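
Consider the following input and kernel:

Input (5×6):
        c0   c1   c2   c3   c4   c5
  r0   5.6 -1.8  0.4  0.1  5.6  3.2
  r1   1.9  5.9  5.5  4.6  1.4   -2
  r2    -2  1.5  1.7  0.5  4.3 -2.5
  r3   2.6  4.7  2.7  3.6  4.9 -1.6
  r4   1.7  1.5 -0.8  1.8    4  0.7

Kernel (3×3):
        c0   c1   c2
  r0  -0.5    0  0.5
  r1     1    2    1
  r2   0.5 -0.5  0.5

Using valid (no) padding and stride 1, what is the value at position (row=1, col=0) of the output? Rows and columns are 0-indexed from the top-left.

The receptive field on the input at this output position is [1.9 5.9 5.5 / -2 1.5 1.7 / 2.6 4.7 2.7]. Elementwise product with the kernel and sum: 1.9·-0.5 + 5.5·0.5 + -2·1 + 1.5·2 + 1.7·1 + 2.6·0.5 + 4.7·-0.5 + 2.7·0.5.

4.8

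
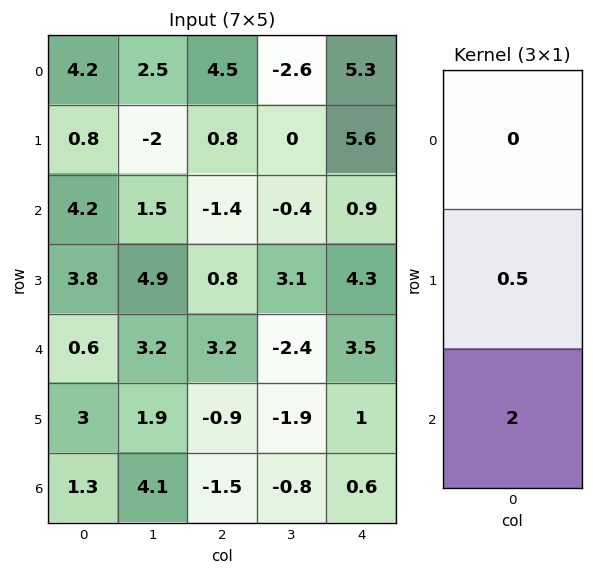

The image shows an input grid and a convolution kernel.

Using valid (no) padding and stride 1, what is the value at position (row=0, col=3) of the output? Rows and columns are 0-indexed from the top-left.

-0.8

The receptive field on the input at this output position is [-2.6 / 0 / -0.4]. Elementwise product with the kernel and sum: 0·0.5 + -0.4·2.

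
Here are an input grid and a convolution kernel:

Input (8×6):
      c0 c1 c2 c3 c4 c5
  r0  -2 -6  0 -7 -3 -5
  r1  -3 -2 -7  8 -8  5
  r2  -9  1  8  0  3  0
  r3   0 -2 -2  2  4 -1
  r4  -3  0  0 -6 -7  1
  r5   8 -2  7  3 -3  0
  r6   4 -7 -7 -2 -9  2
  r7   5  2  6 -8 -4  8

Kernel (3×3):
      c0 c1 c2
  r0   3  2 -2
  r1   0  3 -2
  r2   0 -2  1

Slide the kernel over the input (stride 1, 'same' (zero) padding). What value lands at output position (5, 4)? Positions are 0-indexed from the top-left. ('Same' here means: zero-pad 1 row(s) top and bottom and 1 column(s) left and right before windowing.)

-23

The receptive field on the zero-padded input at this output position is [-6 -7 1 / 3 -3 0 / -2 -9 2]. Elementwise product with the kernel and sum: -6·3 + -7·2 + 1·-2 + -3·3 + 0·-2 + -9·-2 + 2·1.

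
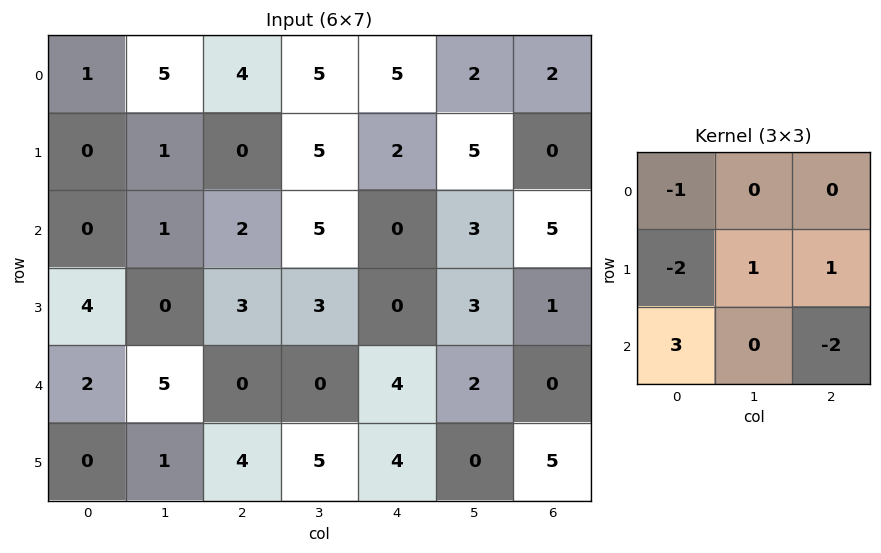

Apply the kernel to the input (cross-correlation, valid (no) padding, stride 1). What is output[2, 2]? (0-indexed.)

The receptive field on the input at this output position is [2 5 0 / 3 3 0 / 0 0 4]. Elementwise product with the kernel and sum: 2·-1 + 3·-2 + 3·1 + 0·1 + 0·3 + 4·-2.

-13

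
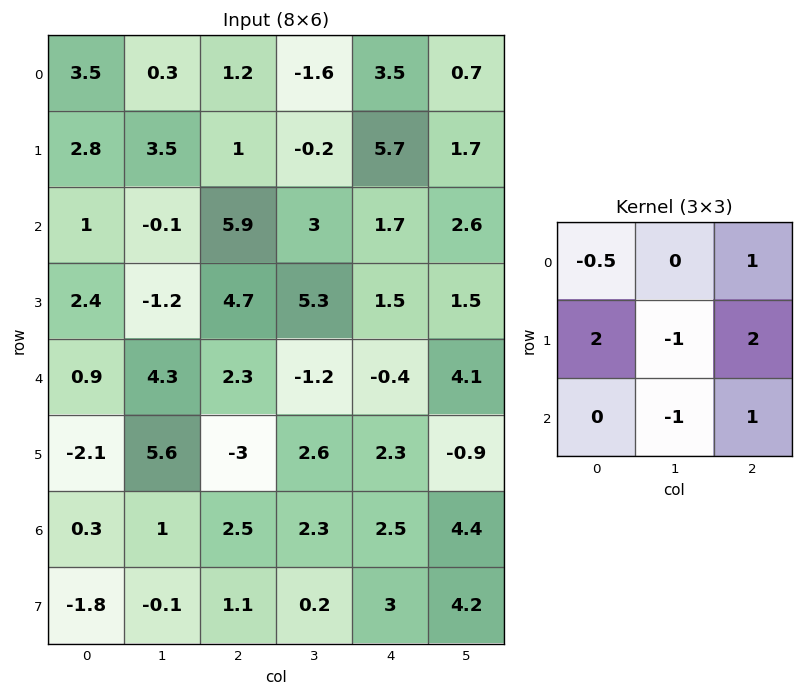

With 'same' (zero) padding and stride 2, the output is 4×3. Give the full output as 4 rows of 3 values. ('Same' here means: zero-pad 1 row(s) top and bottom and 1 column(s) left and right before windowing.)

-2.2 -5 -9.3
-1.3 -1.45 11.3
14.2 15.4 1.85
9 3 9.9

Output[0,0]: The receptive field on the zero-padded input at this output position is [0 0 0 / 0 3.5 0.3 / 0 2.8 3.5]. Elementwise product with the kernel and sum: 0·-0.5 + 0·1 + 0·2 + 3.5·-1 + 0.3·2 + 2.8·-1 + 3.5·1.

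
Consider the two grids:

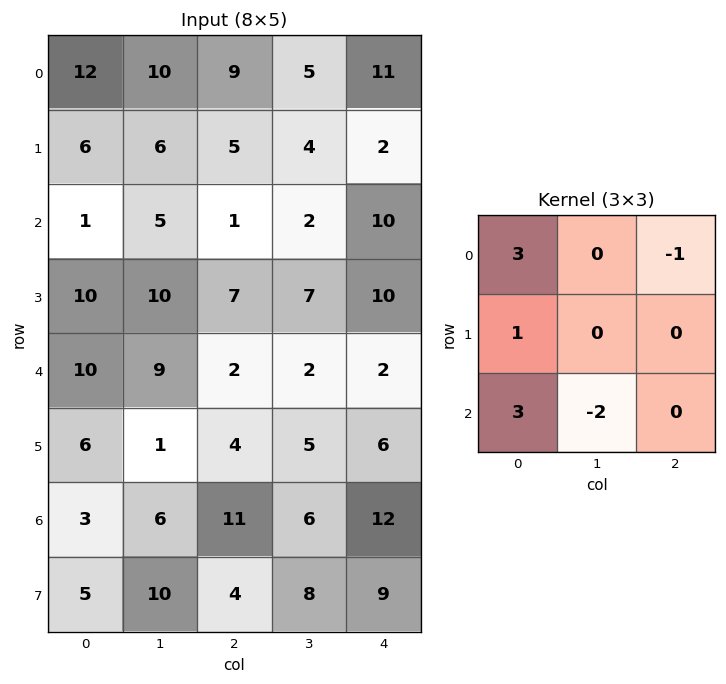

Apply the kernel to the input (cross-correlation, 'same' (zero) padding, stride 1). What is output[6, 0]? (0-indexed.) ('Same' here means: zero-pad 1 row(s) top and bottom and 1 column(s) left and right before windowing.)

-11

The receptive field on the zero-padded input at this output position is [0 6 1 / 0 3 6 / 0 5 10]. Elementwise product with the kernel and sum: 0·3 + 1·-1 + 0·1 + 0·3 + 5·-2.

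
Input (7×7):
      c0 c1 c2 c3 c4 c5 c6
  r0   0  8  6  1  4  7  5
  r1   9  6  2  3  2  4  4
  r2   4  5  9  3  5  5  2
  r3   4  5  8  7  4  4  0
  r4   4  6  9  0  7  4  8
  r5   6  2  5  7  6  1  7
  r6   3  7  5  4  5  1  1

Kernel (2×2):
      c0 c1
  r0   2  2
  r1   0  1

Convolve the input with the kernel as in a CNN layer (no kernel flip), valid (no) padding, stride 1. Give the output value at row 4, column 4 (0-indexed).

23

The receptive field on the input at this output position is [7 4 / 6 1]. Elementwise product with the kernel and sum: 7·2 + 4·2 + 1·1.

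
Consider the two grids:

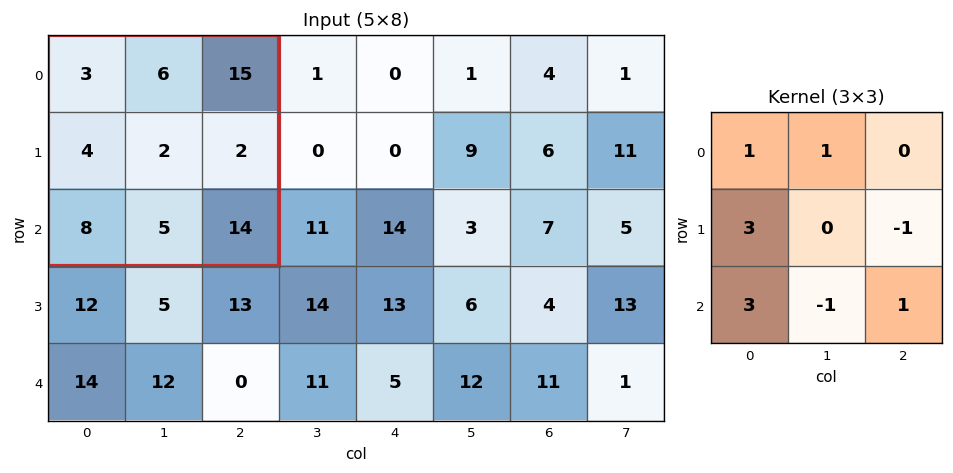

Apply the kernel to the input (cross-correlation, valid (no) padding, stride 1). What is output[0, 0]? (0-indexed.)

The receptive field on the input at this output position is [3 6 15 / 4 2 2 / 8 5 14]. Elementwise product with the kernel and sum: 3·1 + 6·1 + 4·3 + 2·-1 + 8·3 + 5·-1 + 14·1.

52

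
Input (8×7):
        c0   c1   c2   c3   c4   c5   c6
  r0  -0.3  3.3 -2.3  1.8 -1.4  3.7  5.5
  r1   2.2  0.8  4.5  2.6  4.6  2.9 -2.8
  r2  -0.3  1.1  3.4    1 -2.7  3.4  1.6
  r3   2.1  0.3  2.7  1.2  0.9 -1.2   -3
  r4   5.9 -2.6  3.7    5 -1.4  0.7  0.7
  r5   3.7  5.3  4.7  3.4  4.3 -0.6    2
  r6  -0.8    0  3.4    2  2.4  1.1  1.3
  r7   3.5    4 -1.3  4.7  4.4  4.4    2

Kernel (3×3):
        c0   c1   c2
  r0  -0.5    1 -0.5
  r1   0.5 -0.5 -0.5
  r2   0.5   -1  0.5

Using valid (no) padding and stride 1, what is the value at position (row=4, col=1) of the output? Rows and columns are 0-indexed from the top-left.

The receptive field on the input at this output position is [-2.6 3.7 5 / 5.3 4.7 3.4 / 0 3.4 2]. Elementwise product with the kernel and sum: -2.6·-0.5 + 3.7·1 + 5·-0.5 + 5.3·0.5 + 4.7·-0.5 + 3.4·-0.5 + 0·0.5 + 3.4·-1 + 2·0.5.

-1.3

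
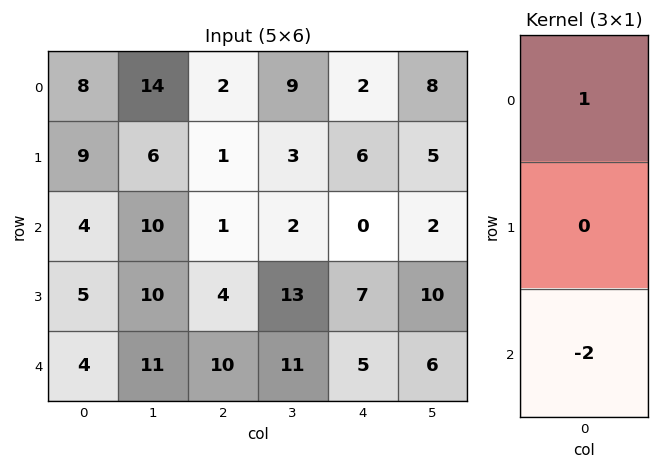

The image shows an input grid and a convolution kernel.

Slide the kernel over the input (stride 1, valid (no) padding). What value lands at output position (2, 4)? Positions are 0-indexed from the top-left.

The receptive field on the input at this output position is [0 / 7 / 5]. Elementwise product with the kernel and sum: 0·1 + 5·-2.

-10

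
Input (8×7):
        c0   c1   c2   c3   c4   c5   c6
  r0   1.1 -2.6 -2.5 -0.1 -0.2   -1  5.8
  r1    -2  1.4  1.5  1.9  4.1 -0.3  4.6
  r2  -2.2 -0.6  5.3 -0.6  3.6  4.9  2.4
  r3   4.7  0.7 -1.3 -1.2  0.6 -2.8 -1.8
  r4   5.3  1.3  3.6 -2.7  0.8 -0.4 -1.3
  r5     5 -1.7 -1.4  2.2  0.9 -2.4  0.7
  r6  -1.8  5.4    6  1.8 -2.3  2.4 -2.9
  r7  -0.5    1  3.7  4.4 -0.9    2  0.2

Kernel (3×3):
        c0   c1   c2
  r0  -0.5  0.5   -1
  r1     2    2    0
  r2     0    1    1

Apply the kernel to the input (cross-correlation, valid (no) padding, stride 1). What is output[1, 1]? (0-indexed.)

The receptive field on the input at this output position is [1.4 1.5 1.9 / -0.6 5.3 -0.6 / 0.7 -1.3 -1.2]. Elementwise product with the kernel and sum: 1.4·-0.5 + 1.5·0.5 + 1.9·-1 + -0.6·2 + 5.3·2 + -1.3·1 + -1.2·1.

5.05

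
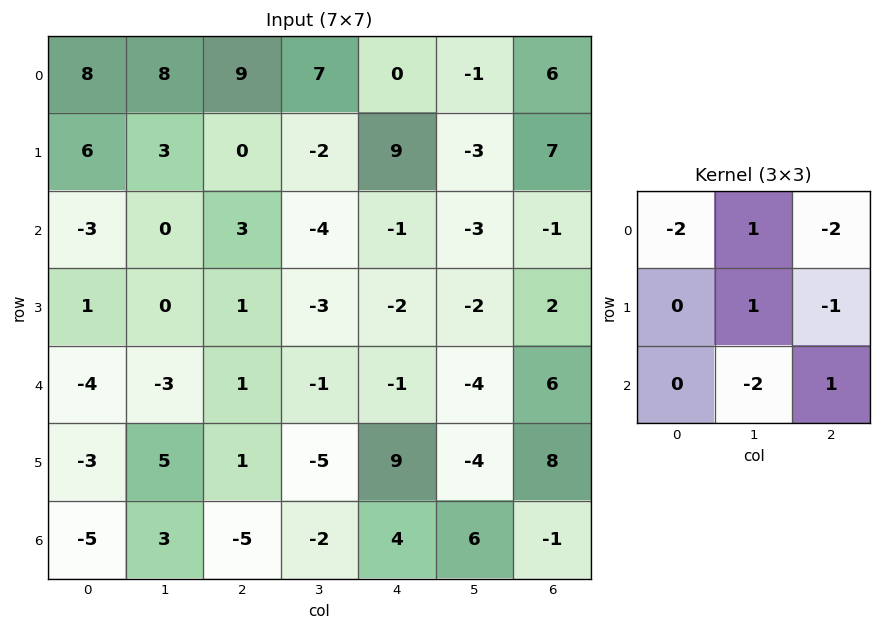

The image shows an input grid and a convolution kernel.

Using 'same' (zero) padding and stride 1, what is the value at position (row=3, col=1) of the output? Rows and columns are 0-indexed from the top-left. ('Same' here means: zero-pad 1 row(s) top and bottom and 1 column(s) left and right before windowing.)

6

The receptive field on the zero-padded input at this output position is [-3 0 3 / 1 0 1 / -4 -3 1]. Elementwise product with the kernel and sum: -3·-2 + 0·1 + 3·-2 + 0·1 + 1·-1 + -3·-2 + 1·1.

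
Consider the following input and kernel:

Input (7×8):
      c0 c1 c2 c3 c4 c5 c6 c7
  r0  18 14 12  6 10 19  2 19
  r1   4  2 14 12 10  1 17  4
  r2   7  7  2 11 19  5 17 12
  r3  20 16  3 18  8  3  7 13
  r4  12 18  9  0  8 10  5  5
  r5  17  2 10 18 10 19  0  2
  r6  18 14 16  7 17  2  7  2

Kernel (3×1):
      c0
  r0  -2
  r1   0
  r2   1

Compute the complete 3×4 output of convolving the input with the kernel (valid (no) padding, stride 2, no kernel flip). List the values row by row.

-29 -22 -1 13
-2 5 -30 -29
-6 -2 1 -3

Output[0,0]: The receptive field on the input at this output position is [18 / 4 / 7]. Elementwise product with the kernel and sum: 18·-2 + 7·1.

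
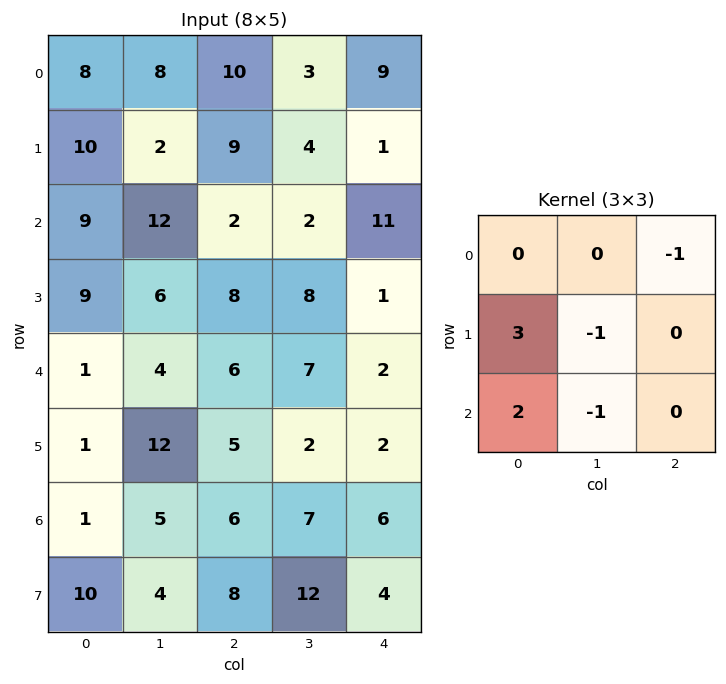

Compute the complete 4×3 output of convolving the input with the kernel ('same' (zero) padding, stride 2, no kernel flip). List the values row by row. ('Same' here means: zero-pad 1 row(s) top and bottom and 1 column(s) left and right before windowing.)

Output[0,0]: The receptive field on the zero-padded input at this output position is [0 0 0 / 0 8 8 / 0 10 2]. Elementwise product with the kernel and sum: 0·-1 + 0·3 + 8·-1 + 0·2 + 10·-1.
Output[0,1]: The receptive field on the zero-padded input at this output position is [0 0 0 / 8 10 3 / 2 9 4]. Elementwise product with the kernel and sum: 0·-1 + 8·3 + 10·-1 + 2·2 + 9·-1.

-18 9 7
-20 34 10
-8 17 21
-23 7 35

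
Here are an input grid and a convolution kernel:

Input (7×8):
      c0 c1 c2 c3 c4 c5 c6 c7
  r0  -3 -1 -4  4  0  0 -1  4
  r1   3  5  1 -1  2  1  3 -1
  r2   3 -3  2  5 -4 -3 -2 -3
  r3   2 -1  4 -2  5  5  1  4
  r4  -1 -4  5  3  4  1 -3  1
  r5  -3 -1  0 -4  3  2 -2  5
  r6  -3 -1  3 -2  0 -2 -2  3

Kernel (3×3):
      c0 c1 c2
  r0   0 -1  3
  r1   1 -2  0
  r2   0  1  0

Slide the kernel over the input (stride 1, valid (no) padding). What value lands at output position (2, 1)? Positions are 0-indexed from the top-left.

The receptive field on the input at this output position is [-3 2 5 / -1 4 -2 / -4 5 3]. Elementwise product with the kernel and sum: 2·-1 + 5·3 + -1·1 + 4·-2 + 5·1.

9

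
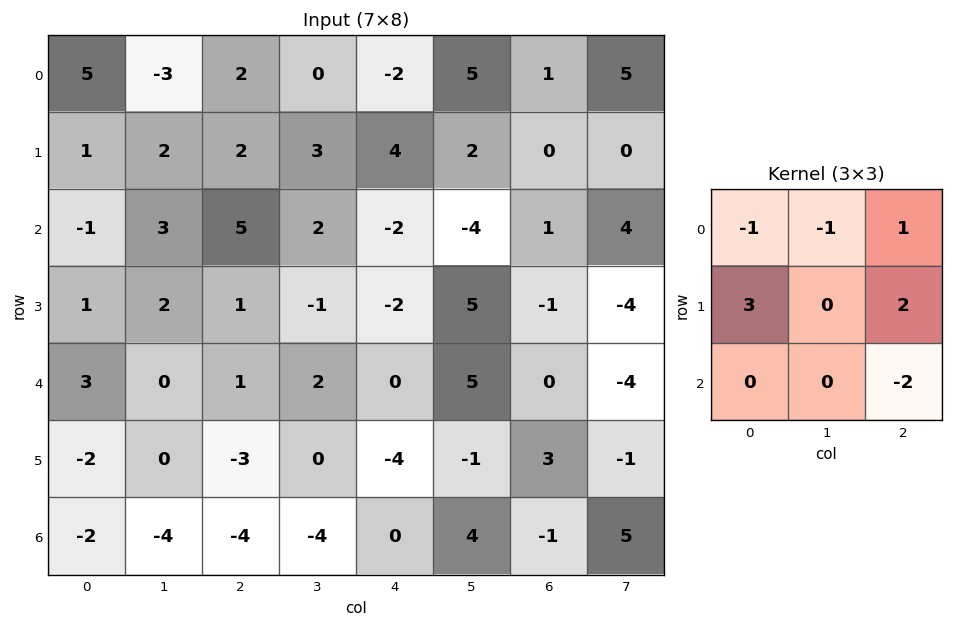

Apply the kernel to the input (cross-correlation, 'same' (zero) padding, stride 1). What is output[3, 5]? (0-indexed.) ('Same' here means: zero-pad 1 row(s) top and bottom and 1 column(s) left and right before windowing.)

The receptive field on the zero-padded input at this output position is [-2 -4 1 / -2 5 -1 / 0 5 0]. Elementwise product with the kernel and sum: -2·-1 + -4·-1 + 1·1 + -2·3 + -1·2 + 0·-2.

-1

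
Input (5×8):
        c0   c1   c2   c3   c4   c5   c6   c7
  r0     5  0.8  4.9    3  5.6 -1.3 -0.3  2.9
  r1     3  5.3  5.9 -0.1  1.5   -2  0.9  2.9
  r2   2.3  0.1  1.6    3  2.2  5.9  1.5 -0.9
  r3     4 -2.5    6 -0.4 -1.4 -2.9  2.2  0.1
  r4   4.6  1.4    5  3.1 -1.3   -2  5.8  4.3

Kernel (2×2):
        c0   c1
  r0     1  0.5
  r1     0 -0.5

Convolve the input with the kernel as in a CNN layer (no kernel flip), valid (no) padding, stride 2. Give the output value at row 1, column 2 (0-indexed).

6.6

The receptive field on the input at this output position is [2.2 5.9 / -1.4 -2.9]. Elementwise product with the kernel and sum: 2.2·1 + 5.9·0.5 + -2.9·-0.5.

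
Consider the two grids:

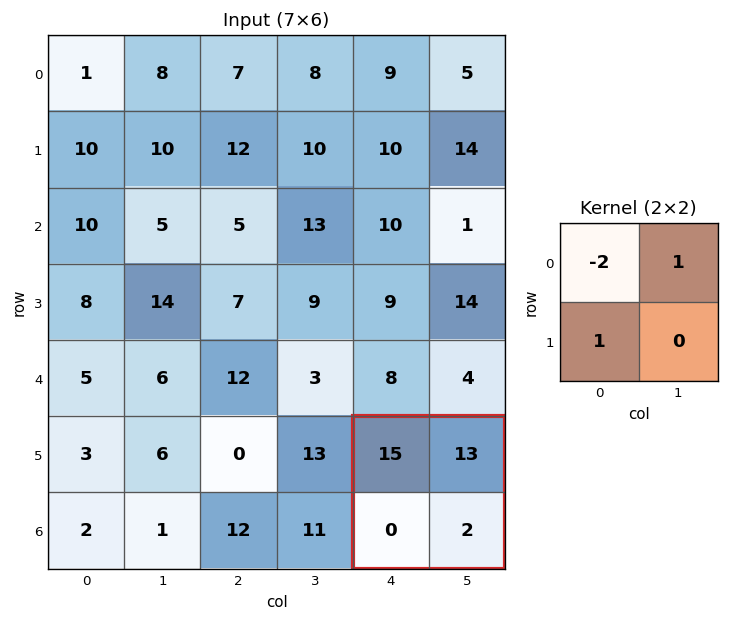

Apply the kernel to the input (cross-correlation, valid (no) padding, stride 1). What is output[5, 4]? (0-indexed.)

The receptive field on the input at this output position is [15 13 / 0 2]. Elementwise product with the kernel and sum: 15·-2 + 13·1 + 0·1.

-17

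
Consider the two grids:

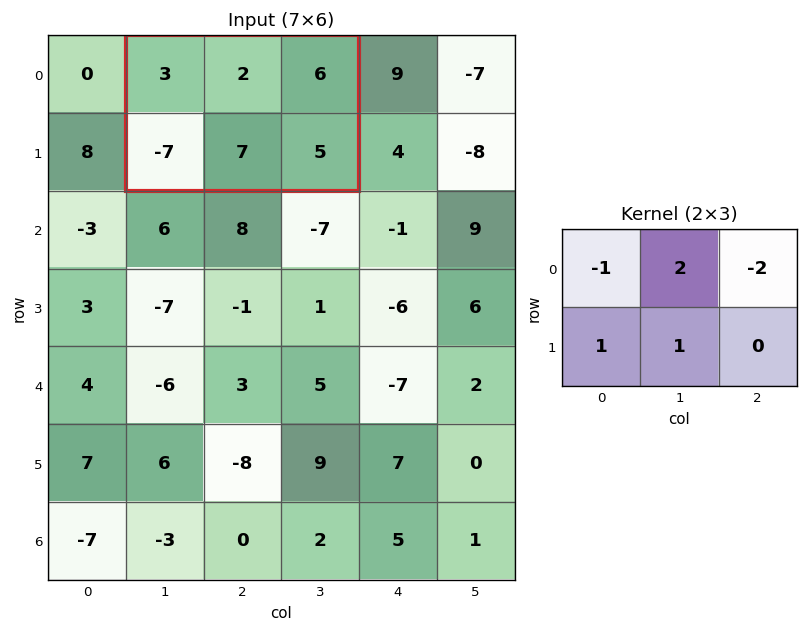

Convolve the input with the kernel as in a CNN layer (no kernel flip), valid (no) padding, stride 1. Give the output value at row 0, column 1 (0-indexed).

The receptive field on the input at this output position is [3 2 6 / -7 7 5]. Elementwise product with the kernel and sum: 3·-1 + 2·2 + 6·-2 + -7·1 + 7·1.

-11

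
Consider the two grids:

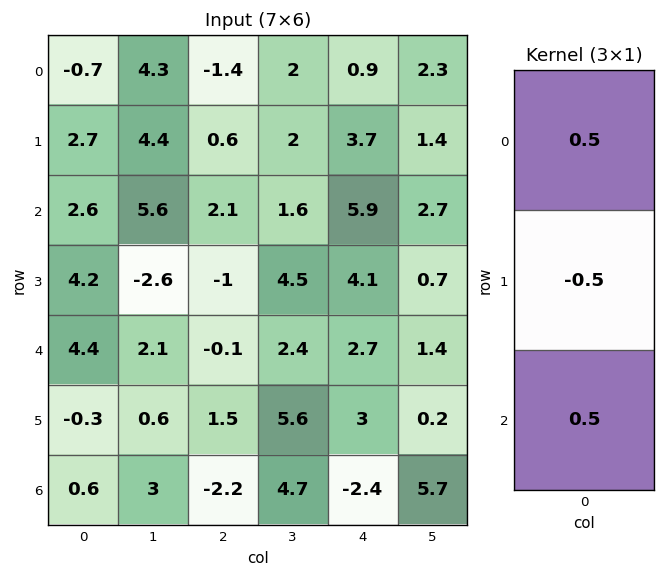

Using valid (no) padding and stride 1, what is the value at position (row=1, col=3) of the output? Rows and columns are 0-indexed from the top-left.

2.45

The receptive field on the input at this output position is [2 / 1.6 / 4.5]. Elementwise product with the kernel and sum: 2·0.5 + 1.6·-0.5 + 4.5·0.5.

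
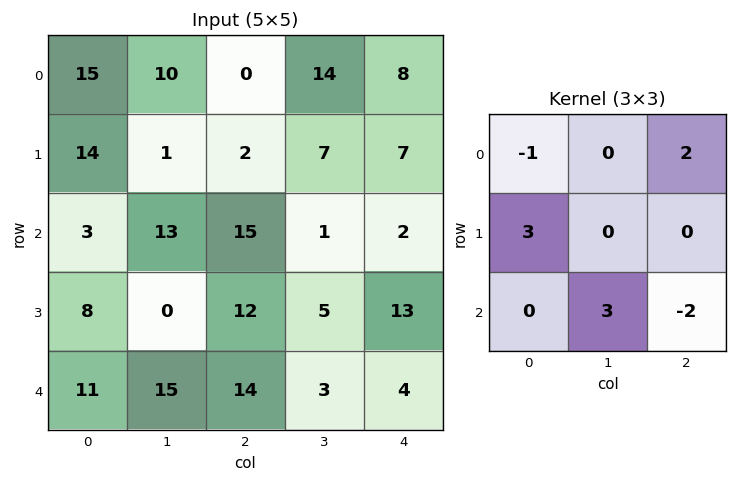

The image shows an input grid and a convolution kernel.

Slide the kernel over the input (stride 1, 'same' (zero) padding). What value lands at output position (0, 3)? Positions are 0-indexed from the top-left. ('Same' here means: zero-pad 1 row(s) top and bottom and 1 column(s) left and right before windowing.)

7

The receptive field on the zero-padded input at this output position is [0 0 0 / 0 14 8 / 2 7 7]. Elementwise product with the kernel and sum: 0·-1 + 0·2 + 0·3 + 7·3 + 7·-2.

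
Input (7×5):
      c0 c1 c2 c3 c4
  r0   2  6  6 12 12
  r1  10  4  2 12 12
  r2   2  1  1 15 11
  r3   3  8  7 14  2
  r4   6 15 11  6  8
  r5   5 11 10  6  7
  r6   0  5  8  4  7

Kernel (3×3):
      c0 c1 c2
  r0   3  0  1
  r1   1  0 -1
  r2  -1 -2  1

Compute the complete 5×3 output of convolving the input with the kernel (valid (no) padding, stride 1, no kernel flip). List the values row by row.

Output[0,0]: The receptive field on the input at this output position is [2 6 6 / 10 4 2 / 2 1 1]. Elementwise product with the kernel and sum: 2·3 + 6·1 + 10·1 + 2·-1 + 2·-1 + 1·-2 + 1·1.
Output[0,1]: The receptive field on the input at this output position is [6 6 12 / 4 2 12 / 1 1 15]. Elementwise product with the kernel and sum: 6·3 + 12·1 + 4·1 + 12·-1 + 1·-1 + 1·-2 + 15·1.

17 34 0
21 2 -25
-22 -19 4
-6 22 11
22 39 35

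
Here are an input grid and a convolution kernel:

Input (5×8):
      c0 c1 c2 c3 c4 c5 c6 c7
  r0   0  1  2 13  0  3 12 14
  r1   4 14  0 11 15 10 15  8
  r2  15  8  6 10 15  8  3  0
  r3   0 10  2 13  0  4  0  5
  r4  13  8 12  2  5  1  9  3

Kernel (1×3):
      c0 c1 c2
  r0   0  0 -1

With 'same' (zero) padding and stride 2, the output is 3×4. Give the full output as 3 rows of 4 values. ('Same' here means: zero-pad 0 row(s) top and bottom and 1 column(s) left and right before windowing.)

-1 -13 -3 -14
-8 -10 -8 0
-8 -2 -1 -3

Output[0,0]: The receptive field on the zero-padded input at this output position is [0 0 1]. Elementwise product with the kernel and sum: 1·-1.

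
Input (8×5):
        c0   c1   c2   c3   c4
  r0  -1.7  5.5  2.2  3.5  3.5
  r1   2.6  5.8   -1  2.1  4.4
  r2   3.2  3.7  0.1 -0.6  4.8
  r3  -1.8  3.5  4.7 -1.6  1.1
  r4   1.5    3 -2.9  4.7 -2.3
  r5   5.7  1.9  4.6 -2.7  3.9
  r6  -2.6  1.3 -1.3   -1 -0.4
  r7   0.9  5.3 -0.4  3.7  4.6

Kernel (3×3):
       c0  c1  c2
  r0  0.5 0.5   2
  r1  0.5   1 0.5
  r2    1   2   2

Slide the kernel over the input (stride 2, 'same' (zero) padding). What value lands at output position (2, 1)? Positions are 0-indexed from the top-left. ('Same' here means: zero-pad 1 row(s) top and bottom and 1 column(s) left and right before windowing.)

The receptive field on the zero-padded input at this output position is [3.5 4.7 -1.6 / 3 -2.9 4.7 / 1.9 4.6 -2.7]. Elementwise product with the kernel and sum: 3.5·0.5 + 4.7·0.5 + -1.6·2 + 3·0.5 + -2.9·1 + 4.7·0.5 + 1.9·1 + 4.6·2 + -2.7·2.

7.55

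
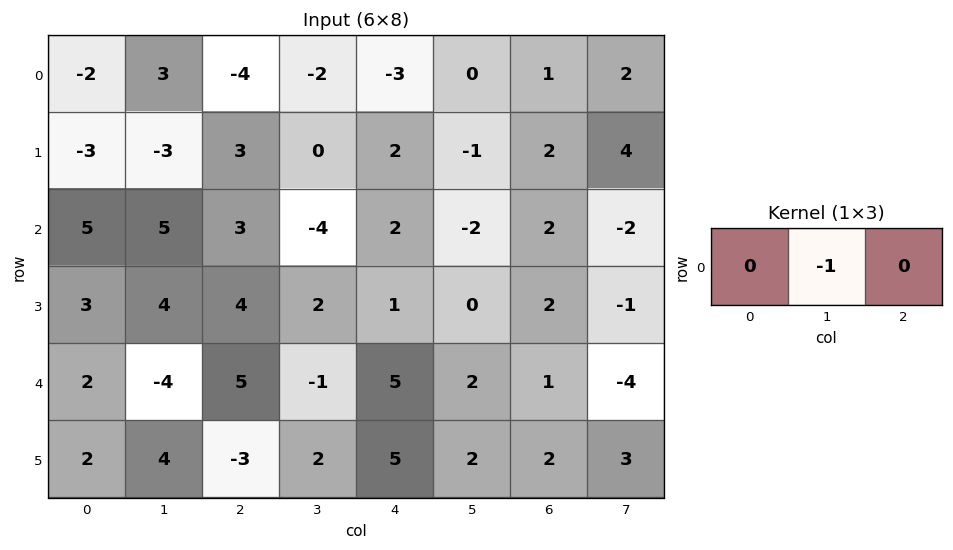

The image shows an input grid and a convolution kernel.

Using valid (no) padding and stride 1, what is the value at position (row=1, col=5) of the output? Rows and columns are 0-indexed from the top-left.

The receptive field on the input at this output position is [-1 2 4]. Elementwise product with the kernel and sum: 2·-1.

-2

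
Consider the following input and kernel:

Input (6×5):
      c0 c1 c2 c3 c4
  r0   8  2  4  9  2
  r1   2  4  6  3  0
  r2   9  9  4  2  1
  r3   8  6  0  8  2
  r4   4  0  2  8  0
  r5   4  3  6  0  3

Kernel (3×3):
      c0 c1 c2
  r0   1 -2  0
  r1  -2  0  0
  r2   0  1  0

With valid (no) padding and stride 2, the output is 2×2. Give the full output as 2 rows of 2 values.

9 -24
-25 8

Output[0,0]: The receptive field on the input at this output position is [8 2 4 / 2 4 6 / 9 9 4]. Elementwise product with the kernel and sum: 8·1 + 2·-2 + 2·-2 + 9·1.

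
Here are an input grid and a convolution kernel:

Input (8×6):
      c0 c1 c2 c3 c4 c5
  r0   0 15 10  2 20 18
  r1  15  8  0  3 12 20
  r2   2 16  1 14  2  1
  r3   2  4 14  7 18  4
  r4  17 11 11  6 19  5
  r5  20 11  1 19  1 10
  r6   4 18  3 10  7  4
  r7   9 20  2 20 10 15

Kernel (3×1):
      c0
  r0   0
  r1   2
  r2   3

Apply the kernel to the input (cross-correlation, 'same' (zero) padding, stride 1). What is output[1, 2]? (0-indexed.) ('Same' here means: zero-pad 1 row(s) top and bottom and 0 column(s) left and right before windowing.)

3

The receptive field on the zero-padded input at this output position is [10 / 0 / 1]. Elementwise product with the kernel and sum: 0·2 + 1·3.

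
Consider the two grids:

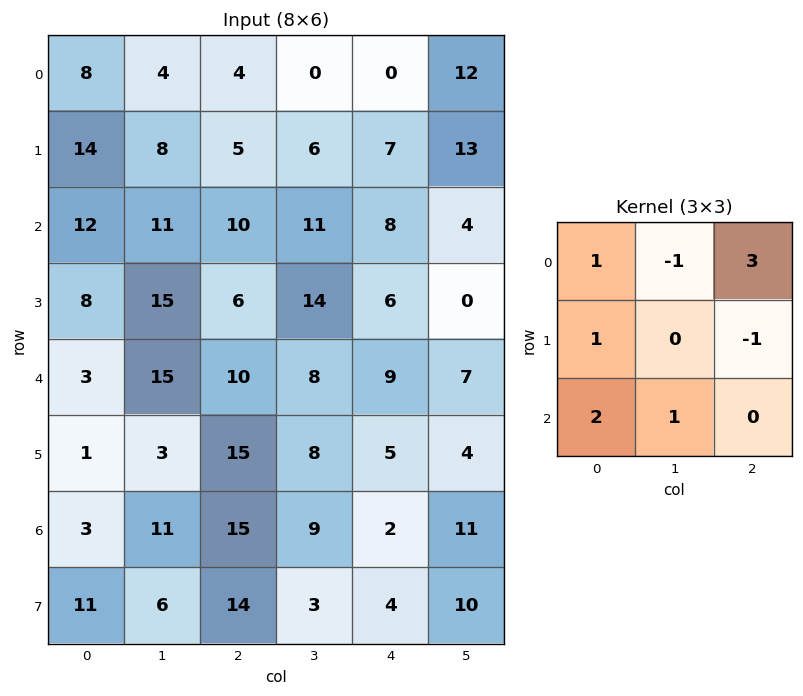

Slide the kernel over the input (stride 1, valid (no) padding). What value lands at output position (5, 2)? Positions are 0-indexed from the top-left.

66

The receptive field on the input at this output position is [15 8 5 / 15 9 2 / 14 3 4]. Elementwise product with the kernel and sum: 15·1 + 8·-1 + 5·3 + 15·1 + 2·-1 + 14·2 + 3·1.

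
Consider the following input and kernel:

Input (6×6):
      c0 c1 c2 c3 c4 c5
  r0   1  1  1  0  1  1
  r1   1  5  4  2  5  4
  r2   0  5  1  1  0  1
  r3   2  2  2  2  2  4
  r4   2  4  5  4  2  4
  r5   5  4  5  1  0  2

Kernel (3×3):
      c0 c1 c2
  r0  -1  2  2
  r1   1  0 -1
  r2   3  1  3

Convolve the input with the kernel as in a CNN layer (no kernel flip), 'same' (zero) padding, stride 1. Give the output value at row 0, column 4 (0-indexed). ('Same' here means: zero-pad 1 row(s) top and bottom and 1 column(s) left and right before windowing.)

22

The receptive field on the zero-padded input at this output position is [0 0 0 / 0 1 1 / 2 5 4]. Elementwise product with the kernel and sum: 0·-1 + 0·2 + 0·2 + 0·1 + 1·-1 + 2·3 + 5·1 + 4·3.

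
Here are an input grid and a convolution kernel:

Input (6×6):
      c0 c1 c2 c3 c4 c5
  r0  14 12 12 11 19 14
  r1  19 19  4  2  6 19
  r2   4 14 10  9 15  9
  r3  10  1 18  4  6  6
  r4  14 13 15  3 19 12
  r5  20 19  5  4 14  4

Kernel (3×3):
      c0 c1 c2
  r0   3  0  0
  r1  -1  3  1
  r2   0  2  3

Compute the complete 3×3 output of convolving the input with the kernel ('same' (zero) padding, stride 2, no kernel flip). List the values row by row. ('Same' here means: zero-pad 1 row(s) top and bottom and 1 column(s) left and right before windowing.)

149 49 129
49 130 81
152 60 118

Output[0,0]: The receptive field on the zero-padded input at this output position is [0 0 0 / 0 14 12 / 0 19 19]. Elementwise product with the kernel and sum: 0·3 + 0·-1 + 14·3 + 12·1 + 19·2 + 19·3.
Output[0,1]: The receptive field on the zero-padded input at this output position is [0 0 0 / 12 12 11 / 19 4 2]. Elementwise product with the kernel and sum: 0·3 + 12·-1 + 12·3 + 11·1 + 4·2 + 2·3.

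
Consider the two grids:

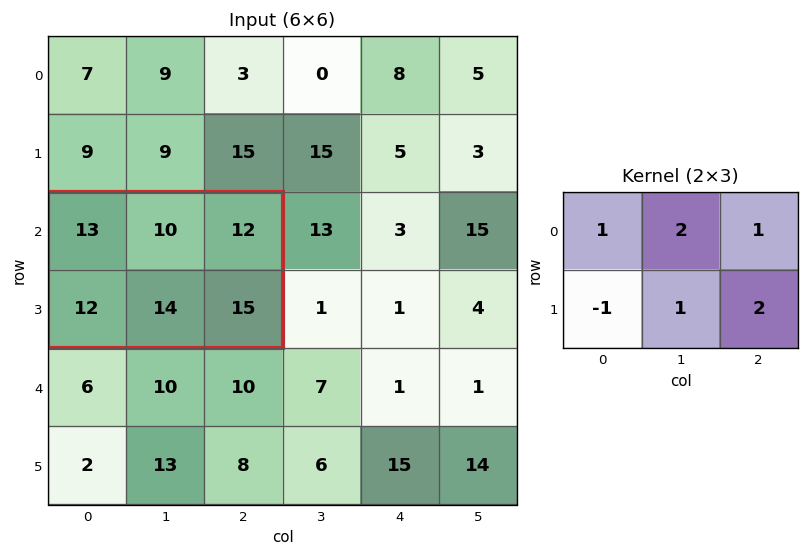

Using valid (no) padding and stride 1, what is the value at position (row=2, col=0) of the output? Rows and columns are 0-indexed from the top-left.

The receptive field on the input at this output position is [13 10 12 / 12 14 15]. Elementwise product with the kernel and sum: 13·1 + 10·2 + 12·1 + 12·-1 + 14·1 + 15·2.

77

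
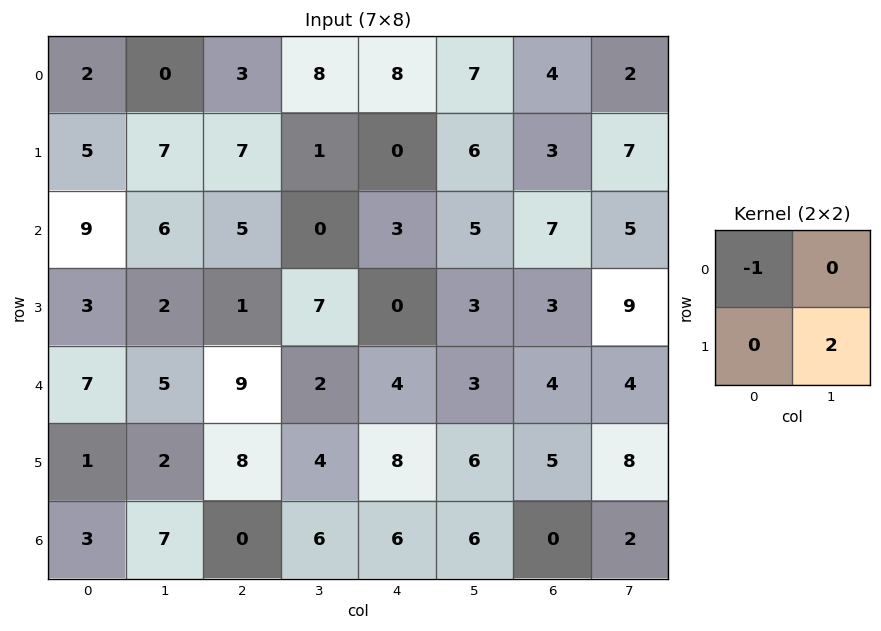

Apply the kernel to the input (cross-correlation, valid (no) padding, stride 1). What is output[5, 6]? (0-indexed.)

The receptive field on the input at this output position is [5 8 / 0 2]. Elementwise product with the kernel and sum: 5·-1 + 2·2.

-1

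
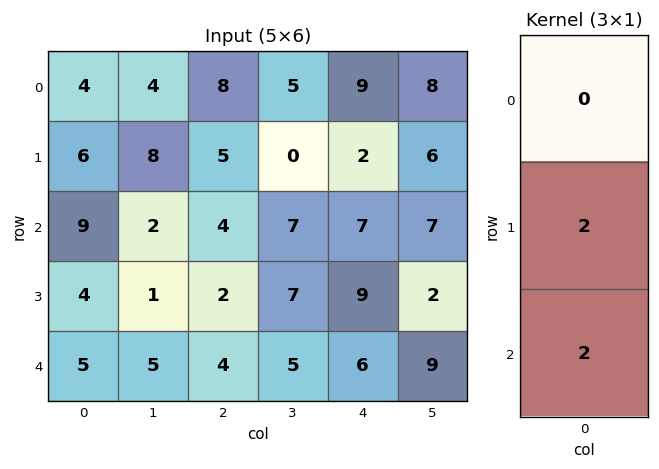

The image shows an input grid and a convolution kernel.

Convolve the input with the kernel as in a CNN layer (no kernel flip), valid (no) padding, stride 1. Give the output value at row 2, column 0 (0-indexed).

The receptive field on the input at this output position is [9 / 4 / 5]. Elementwise product with the kernel and sum: 4·2 + 5·2.

18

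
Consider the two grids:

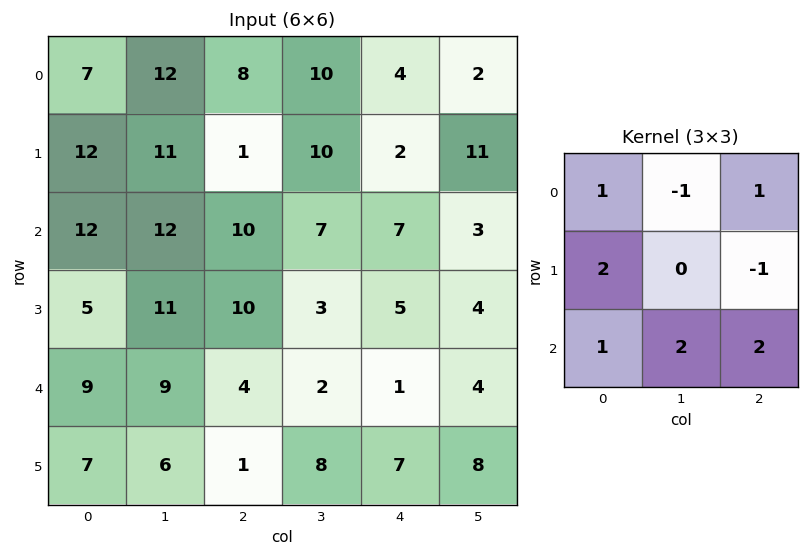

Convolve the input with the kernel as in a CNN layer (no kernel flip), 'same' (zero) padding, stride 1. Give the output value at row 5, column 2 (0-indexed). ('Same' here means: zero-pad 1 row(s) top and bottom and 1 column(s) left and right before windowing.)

11

The receptive field on the zero-padded input at this output position is [9 4 2 / 6 1 8 / 0 0 0]. Elementwise product with the kernel and sum: 9·1 + 4·-1 + 2·1 + 6·2 + 8·-1 + 0·1 + 0·2 + 0·2.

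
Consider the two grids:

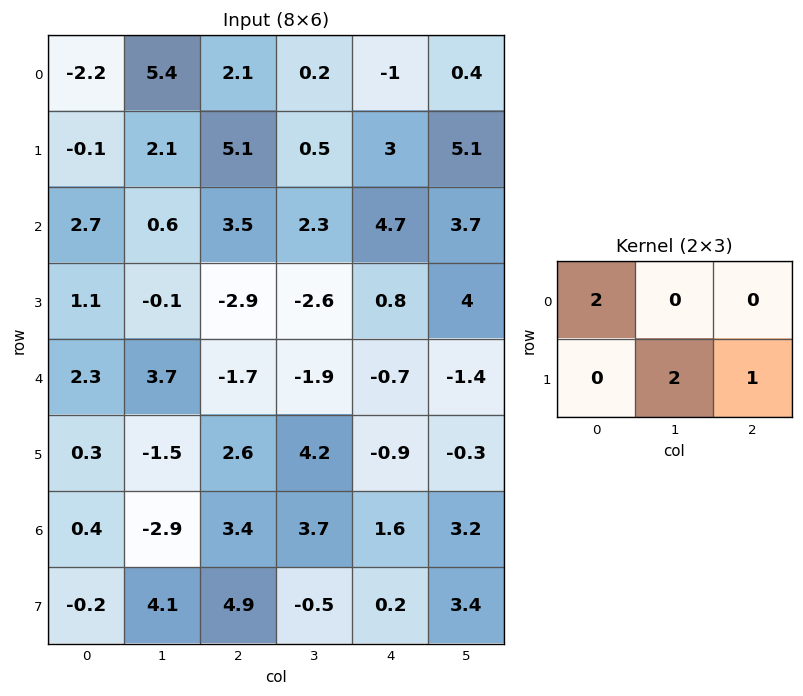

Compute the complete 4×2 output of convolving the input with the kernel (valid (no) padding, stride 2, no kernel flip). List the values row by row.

Output[0,0]: The receptive field on the input at this output position is [-2.2 5.4 2.1 / -0.1 2.1 5.1]. Elementwise product with the kernel and sum: -2.2·2 + 2.1·2 + 5.1·1.
Output[0,1]: The receptive field on the input at this output position is [2.1 0.2 -1 / 5.1 0.5 3]. Elementwise product with the kernel and sum: 2.1·2 + 0.5·2 + 3·1.

4.9 8.2
2.3 2.6
4.2 4.1
13.9 6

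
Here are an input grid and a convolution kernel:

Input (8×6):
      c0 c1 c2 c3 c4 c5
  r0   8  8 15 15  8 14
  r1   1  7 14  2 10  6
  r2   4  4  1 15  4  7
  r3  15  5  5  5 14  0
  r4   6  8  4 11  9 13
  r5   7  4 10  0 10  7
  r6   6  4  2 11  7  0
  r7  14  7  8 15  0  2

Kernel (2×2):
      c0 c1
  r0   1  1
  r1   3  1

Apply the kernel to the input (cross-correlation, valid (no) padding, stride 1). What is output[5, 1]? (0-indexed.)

The receptive field on the input at this output position is [4 10 / 4 2]. Elementwise product with the kernel and sum: 4·1 + 10·1 + 4·3 + 2·1.

28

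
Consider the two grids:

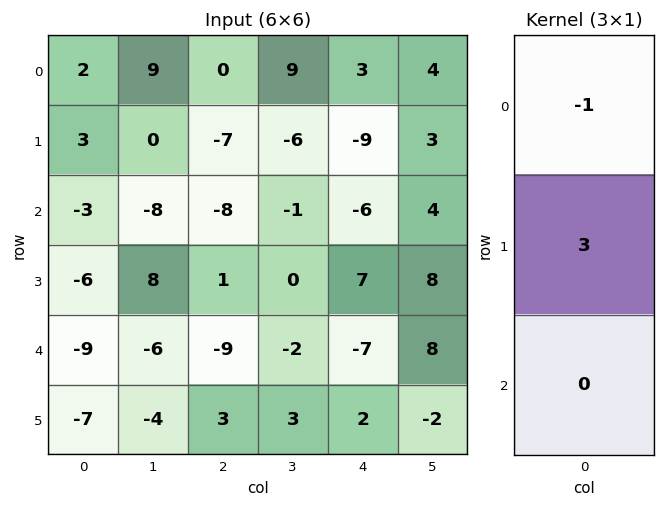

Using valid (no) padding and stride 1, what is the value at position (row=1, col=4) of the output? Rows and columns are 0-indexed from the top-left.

-9

The receptive field on the input at this output position is [-9 / -6 / 7]. Elementwise product with the kernel and sum: -9·-1 + -6·3.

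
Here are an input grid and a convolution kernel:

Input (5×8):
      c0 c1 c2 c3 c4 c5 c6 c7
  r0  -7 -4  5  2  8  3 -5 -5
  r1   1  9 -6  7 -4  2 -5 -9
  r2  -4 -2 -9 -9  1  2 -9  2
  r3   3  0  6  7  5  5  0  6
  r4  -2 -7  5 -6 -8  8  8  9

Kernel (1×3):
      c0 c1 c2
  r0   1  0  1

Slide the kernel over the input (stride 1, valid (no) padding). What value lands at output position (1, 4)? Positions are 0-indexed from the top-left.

The receptive field on the input at this output position is [-4 2 -5]. Elementwise product with the kernel and sum: -4·1 + -5·1.

-9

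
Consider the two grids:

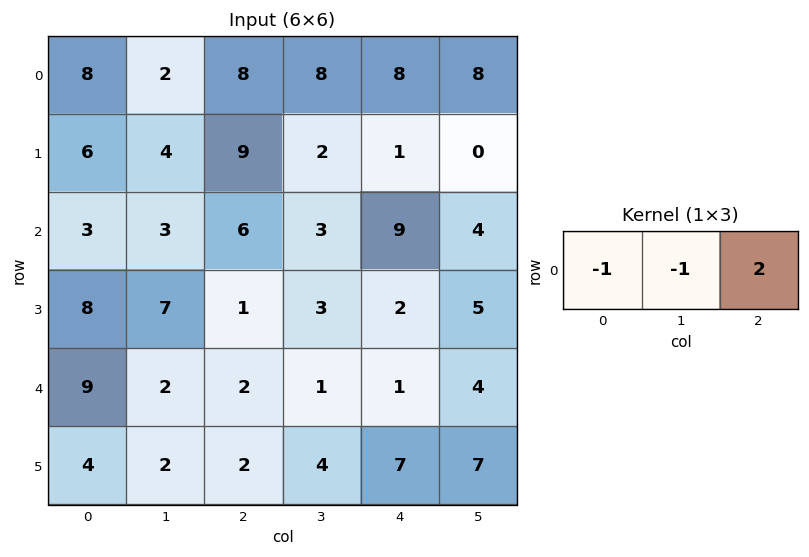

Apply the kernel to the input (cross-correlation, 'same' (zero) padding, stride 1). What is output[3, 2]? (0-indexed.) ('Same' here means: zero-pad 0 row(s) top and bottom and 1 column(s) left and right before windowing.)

-2

The receptive field on the zero-padded input at this output position is [7 1 3]. Elementwise product with the kernel and sum: 7·-1 + 1·-1 + 3·2.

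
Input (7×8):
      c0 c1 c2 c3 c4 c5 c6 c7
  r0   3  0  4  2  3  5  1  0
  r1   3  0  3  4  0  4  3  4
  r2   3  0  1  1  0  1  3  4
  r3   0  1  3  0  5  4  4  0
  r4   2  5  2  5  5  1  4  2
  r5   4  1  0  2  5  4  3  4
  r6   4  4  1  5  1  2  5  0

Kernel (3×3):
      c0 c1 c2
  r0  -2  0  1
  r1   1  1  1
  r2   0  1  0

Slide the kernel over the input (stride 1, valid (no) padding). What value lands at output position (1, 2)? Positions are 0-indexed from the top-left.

-4

The receptive field on the input at this output position is [3 4 0 / 1 1 0 / 3 0 5]. Elementwise product with the kernel and sum: 3·-2 + 0·1 + 1·1 + 1·1 + 0·1 + 0·1.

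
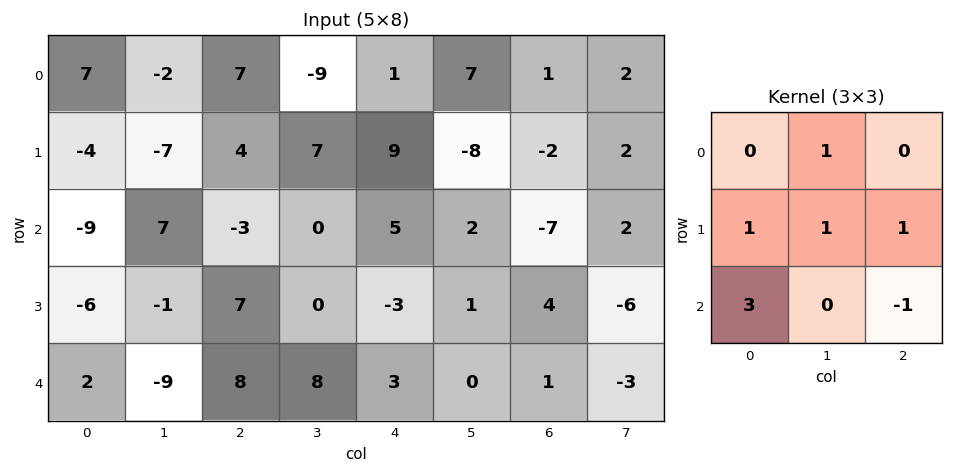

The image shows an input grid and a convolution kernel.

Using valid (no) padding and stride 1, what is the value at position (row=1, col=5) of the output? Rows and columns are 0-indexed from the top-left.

4

The receptive field on the input at this output position is [-8 -2 2 / 2 -7 2 / 1 4 -6]. Elementwise product with the kernel and sum: -2·1 + 2·1 + -7·1 + 2·1 + 1·3 + -6·-1.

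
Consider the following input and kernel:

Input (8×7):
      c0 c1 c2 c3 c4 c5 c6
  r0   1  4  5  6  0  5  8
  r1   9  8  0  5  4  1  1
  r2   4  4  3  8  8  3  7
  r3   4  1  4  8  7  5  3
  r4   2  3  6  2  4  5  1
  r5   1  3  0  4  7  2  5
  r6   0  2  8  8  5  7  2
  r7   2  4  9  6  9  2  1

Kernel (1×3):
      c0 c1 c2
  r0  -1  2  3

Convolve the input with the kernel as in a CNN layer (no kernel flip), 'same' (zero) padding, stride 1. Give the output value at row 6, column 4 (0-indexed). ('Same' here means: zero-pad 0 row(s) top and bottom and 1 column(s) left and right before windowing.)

23

The receptive field on the zero-padded input at this output position is [8 5 7]. Elementwise product with the kernel and sum: 8·-1 + 5·2 + 7·3.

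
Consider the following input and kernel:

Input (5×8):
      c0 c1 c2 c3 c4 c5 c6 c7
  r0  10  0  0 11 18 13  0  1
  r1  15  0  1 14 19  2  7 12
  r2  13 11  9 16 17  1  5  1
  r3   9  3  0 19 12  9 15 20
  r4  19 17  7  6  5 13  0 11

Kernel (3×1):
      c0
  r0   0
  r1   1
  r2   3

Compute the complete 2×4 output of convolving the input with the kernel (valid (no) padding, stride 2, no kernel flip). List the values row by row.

54 28 70 22
66 21 27 15

Output[0,0]: The receptive field on the input at this output position is [10 / 15 / 13]. Elementwise product with the kernel and sum: 15·1 + 13·3.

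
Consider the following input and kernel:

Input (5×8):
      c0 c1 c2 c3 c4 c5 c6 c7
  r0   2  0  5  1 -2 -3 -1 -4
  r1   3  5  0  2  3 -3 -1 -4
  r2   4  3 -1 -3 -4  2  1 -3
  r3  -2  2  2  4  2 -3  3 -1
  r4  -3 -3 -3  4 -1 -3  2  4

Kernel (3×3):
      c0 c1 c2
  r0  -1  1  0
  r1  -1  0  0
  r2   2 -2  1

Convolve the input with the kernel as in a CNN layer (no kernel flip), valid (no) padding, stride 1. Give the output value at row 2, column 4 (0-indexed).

The receptive field on the input at this output position is [-4 2 1 / 2 -3 3 / -1 -3 2]. Elementwise product with the kernel and sum: -4·-1 + 2·1 + 2·-1 + -1·2 + -3·-2 + 2·1.

10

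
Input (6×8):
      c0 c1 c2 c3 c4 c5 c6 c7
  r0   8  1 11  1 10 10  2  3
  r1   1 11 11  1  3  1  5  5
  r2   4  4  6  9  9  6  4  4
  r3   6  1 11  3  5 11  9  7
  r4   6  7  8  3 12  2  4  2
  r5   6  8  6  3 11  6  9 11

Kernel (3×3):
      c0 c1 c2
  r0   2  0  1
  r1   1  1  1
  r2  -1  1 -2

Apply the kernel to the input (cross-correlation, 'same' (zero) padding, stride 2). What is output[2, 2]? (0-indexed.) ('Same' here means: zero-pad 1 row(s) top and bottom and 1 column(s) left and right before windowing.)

The receptive field on the zero-padded input at this output position is [3 5 11 / 3 12 2 / 3 11 6]. Elementwise product with the kernel and sum: 3·2 + 11·1 + 3·1 + 12·1 + 2·1 + 3·-1 + 11·1 + 6·-2.

30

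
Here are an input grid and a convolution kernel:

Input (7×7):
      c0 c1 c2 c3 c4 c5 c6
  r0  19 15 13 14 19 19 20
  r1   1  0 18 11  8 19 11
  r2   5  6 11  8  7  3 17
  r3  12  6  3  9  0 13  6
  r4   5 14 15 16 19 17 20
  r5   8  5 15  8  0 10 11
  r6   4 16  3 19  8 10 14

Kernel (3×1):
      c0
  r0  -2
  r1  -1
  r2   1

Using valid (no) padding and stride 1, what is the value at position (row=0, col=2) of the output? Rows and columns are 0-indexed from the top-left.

-33

The receptive field on the input at this output position is [13 / 18 / 11]. Elementwise product with the kernel and sum: 13·-2 + 18·-1 + 11·1.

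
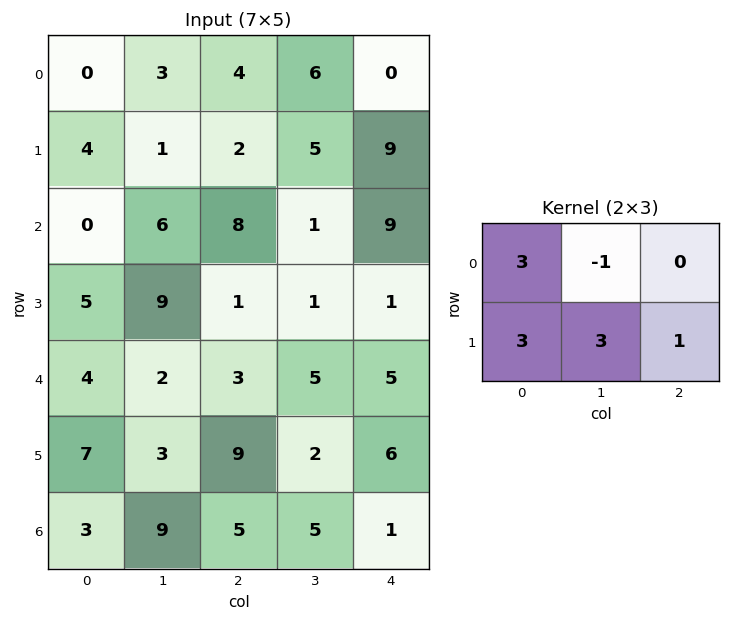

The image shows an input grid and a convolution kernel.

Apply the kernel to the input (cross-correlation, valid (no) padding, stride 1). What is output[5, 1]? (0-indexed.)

The receptive field on the input at this output position is [3 9 2 / 9 5 5]. Elementwise product with the kernel and sum: 3·3 + 9·-1 + 9·3 + 5·3 + 5·1.

47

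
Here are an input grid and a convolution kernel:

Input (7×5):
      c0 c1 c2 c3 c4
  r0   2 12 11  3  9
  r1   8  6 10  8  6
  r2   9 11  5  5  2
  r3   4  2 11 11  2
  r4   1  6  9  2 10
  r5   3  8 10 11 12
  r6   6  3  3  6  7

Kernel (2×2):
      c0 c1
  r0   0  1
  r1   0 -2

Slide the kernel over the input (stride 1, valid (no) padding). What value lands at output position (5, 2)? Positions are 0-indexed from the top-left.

-1

The receptive field on the input at this output position is [10 11 / 3 6]. Elementwise product with the kernel and sum: 11·1 + 6·-2.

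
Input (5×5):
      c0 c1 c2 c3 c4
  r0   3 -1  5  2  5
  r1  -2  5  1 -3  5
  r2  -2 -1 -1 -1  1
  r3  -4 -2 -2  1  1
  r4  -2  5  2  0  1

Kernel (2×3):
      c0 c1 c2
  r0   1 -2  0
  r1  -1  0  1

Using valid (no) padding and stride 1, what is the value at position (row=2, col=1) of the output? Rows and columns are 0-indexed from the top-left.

4

The receptive field on the input at this output position is [-1 -1 -1 / -2 -2 1]. Elementwise product with the kernel and sum: -1·1 + -1·-2 + -2·-1 + 1·1.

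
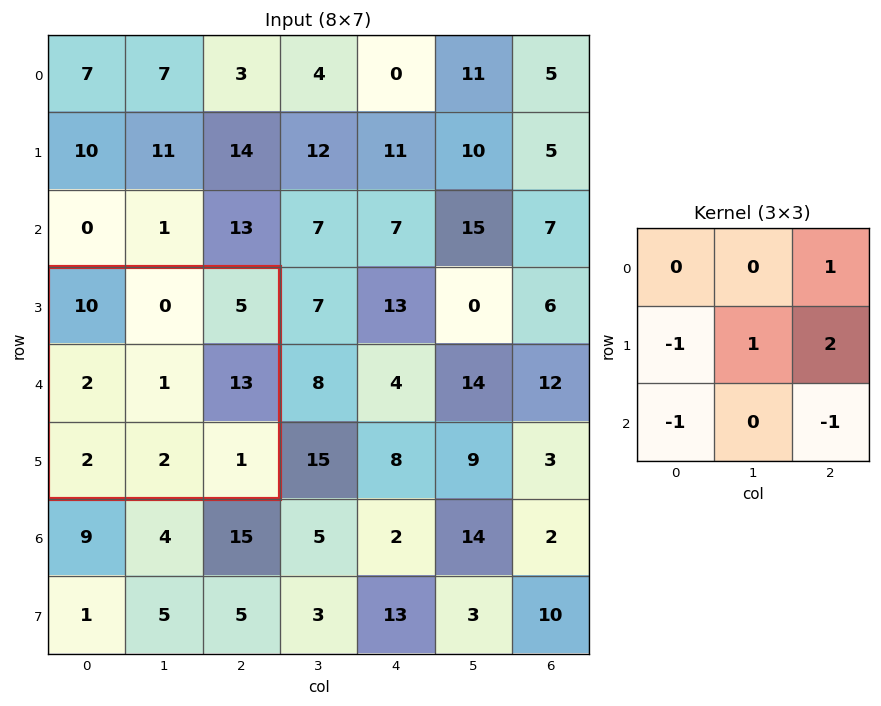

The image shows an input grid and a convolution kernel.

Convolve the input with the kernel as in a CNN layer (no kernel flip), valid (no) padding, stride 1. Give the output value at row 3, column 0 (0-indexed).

The receptive field on the input at this output position is [10 0 5 / 2 1 13 / 2 2 1]. Elementwise product with the kernel and sum: 5·1 + 2·-1 + 1·1 + 13·2 + 2·-1 + 1·-1.

27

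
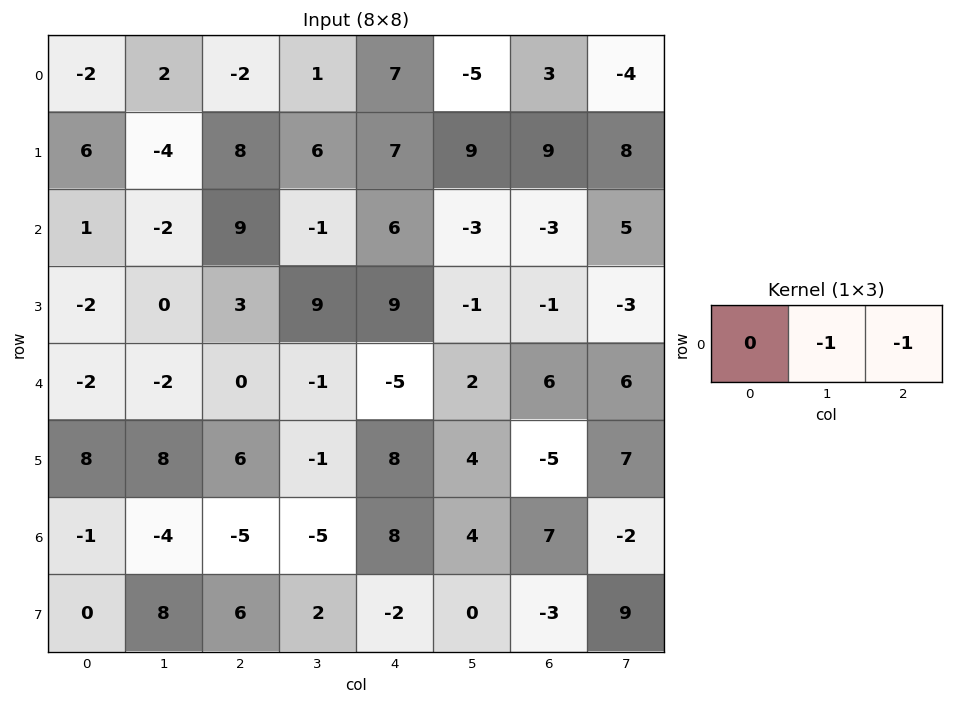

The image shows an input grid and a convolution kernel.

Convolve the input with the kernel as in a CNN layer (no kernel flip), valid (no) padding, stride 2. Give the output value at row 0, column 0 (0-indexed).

0

The receptive field on the input at this output position is [-2 2 -2]. Elementwise product with the kernel and sum: 2·-1 + -2·-1.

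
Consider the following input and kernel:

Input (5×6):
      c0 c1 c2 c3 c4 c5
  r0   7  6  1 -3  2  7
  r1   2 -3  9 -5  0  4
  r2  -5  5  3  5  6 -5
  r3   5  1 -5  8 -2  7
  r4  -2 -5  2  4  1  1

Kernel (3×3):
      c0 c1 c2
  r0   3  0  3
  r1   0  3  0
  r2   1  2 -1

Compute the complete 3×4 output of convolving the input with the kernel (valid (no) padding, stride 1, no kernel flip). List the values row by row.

Output[0,0]: The receptive field on the input at this output position is [7 6 1 / 2 -3 9 / -5 5 3]. Elementwise product with the kernel and sum: 7·3 + 1·3 + -3·3 + -5·1 + 5·2 + 3·-1.

17 42 1 34
60 -32 55 12
-17 10 60 -1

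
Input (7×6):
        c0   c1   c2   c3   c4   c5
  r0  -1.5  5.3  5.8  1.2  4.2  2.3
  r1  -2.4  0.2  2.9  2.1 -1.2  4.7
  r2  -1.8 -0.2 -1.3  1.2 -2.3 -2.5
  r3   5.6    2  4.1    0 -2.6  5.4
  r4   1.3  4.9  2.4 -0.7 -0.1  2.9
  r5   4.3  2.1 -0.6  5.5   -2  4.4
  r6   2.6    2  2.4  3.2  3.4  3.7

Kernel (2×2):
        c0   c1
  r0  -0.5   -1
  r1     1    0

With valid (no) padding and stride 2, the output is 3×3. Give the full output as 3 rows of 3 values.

Output[0,0]: The receptive field on the input at this output position is [-1.5 5.3 / -2.4 0.2]. Elementwise product with the kernel and sum: -1.5·-0.5 + 5.3·-1 + -2.4·1.
Output[0,1]: The receptive field on the input at this output position is [5.8 1.2 / 2.9 2.1]. Elementwise product with the kernel and sum: 5.8·-0.5 + 1.2·-1 + 2.9·1.

-6.95 -1.2 -5.6
6.7 3.55 1.05
-1.25 -1.1 -4.85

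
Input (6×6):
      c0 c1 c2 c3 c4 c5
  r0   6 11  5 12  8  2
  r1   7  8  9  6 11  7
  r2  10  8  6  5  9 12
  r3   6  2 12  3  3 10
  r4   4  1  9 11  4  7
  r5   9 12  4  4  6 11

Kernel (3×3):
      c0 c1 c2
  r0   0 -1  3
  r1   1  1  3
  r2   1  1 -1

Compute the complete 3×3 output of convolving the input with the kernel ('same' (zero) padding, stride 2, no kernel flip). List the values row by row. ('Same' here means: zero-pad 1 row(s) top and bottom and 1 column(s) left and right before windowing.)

Output[0,0]: The receptive field on the zero-padded input at this output position is [0 0 0 / 0 6 11 / 0 7 8]. Elementwise product with the kernel and sum: 0·-1 + 0·3 + 0·1 + 6·1 + 11·3 + 0·1 + 7·1 + 8·-1.

38 63 36
55 49 56
4 52 62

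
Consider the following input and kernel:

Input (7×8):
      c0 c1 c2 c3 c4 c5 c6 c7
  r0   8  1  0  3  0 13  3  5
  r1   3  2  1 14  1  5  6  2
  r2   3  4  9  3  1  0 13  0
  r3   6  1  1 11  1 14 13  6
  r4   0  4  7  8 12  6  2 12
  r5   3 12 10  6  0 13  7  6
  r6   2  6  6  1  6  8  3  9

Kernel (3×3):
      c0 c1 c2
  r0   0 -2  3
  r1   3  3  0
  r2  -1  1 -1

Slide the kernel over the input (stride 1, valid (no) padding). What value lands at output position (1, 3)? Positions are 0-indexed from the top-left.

The receptive field on the input at this output position is [14 1 5 / 3 1 0 / 11 1 14]. Elementwise product with the kernel and sum: 1·-2 + 5·3 + 3·3 + 1·3 + 11·-1 + 1·1 + 14·-1.

1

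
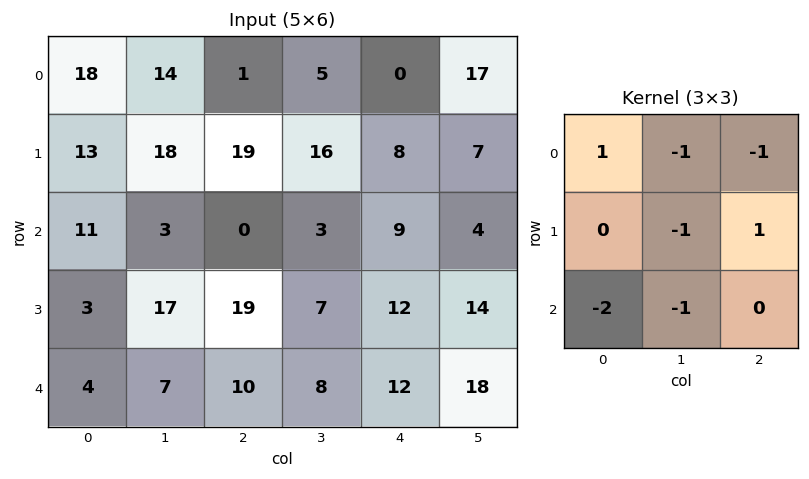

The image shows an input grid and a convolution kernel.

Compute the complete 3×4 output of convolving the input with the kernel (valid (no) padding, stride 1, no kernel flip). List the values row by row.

Output[0,0]: The receptive field on the input at this output position is [18 14 1 / 13 18 19 / 11 3 0]. Elementwise product with the kernel and sum: 18·1 + 14·-1 + 1·-1 + 18·-1 + 19·1 + 11·-2 + 3·-1.

-21 -1 -15 -28
-50 -67 -44 -30
-5 -36 -35 -36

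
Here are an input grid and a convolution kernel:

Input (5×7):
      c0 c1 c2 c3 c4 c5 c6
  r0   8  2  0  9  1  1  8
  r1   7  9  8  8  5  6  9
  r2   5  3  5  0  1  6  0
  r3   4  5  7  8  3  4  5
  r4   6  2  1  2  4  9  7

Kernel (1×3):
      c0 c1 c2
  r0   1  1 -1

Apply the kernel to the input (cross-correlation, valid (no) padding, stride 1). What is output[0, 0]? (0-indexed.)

10

The receptive field on the input at this output position is [8 2 0]. Elementwise product with the kernel and sum: 8·1 + 2·1 + 0·-1.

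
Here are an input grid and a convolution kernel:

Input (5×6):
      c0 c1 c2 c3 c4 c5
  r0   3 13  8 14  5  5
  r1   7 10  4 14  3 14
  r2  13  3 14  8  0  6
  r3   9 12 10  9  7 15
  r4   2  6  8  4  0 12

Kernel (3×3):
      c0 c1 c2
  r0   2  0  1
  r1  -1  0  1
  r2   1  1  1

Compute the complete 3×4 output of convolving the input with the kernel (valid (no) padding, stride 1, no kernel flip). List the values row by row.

Output[0,0]: The receptive field on the input at this output position is [3 13 8 / 7 10 4 / 13 3 14]. Elementwise product with the kernel and sum: 3·2 + 8·1 + 7·-1 + 4·1 + 13·1 + 3·1 + 14·1.

41 69 42 47
50 70 23 71
57 29 37 44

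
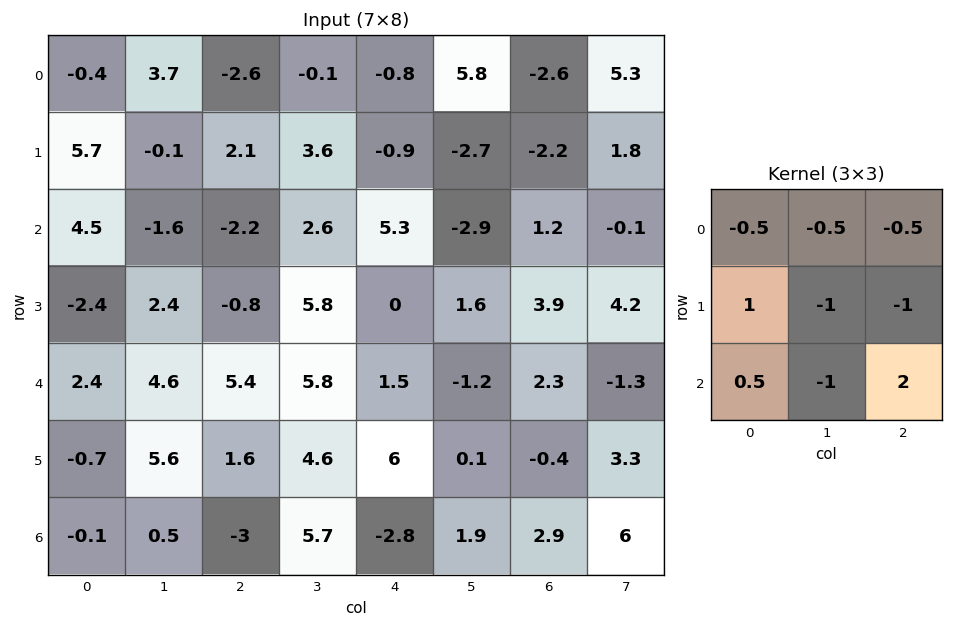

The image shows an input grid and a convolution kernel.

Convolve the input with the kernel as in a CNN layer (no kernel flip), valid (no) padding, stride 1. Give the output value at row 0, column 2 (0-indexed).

8.05

The receptive field on the input at this output position is [-2.6 -0.1 -0.8 / 2.1 3.6 -0.9 / -2.2 2.6 5.3]. Elementwise product with the kernel and sum: -2.6·-0.5 + -0.1·-0.5 + -0.8·-0.5 + 2.1·1 + 3.6·-1 + -0.9·-1 + -2.2·0.5 + 2.6·-1 + 5.3·2.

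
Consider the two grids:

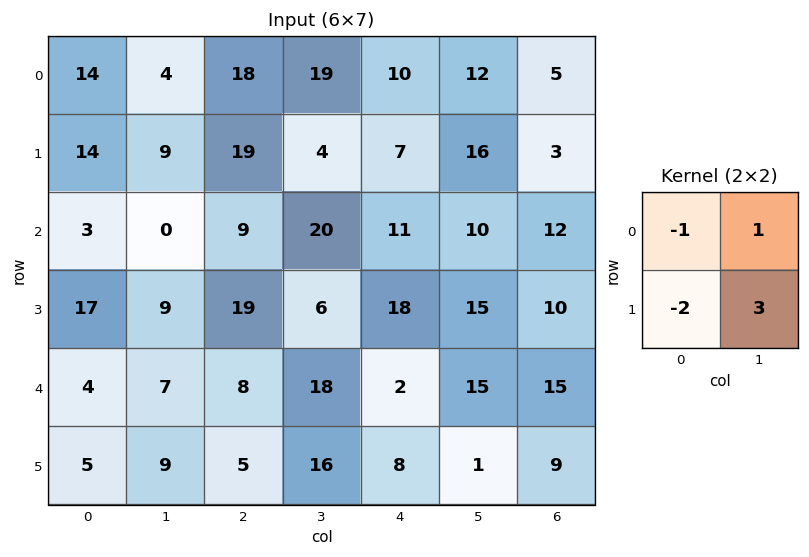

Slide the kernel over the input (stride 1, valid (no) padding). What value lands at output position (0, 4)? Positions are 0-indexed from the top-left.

36

The receptive field on the input at this output position is [10 12 / 7 16]. Elementwise product with the kernel and sum: 10·-1 + 12·1 + 7·-2 + 16·3.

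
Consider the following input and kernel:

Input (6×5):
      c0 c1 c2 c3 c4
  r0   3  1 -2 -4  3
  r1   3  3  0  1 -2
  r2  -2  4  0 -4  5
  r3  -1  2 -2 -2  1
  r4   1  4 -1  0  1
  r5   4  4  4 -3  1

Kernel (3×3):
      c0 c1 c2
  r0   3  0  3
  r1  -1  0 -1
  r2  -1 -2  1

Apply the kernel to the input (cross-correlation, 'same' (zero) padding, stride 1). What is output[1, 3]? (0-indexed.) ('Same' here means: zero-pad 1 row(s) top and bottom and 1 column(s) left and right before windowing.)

18

The receptive field on the zero-padded input at this output position is [-2 -4 3 / 0 1 -2 / 0 -4 5]. Elementwise product with the kernel and sum: -2·3 + 3·3 + 0·-1 + -2·-1 + 0·-1 + -4·-2 + 5·1.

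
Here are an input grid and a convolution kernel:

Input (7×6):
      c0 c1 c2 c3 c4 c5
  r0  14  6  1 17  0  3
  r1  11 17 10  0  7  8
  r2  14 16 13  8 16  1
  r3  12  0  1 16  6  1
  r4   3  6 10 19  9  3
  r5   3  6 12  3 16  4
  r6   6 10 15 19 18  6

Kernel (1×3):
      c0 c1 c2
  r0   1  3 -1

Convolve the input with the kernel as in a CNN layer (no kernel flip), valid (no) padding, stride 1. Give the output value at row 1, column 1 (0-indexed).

The receptive field on the input at this output position is [17 10 0]. Elementwise product with the kernel and sum: 17·1 + 10·3 + 0·-1.

47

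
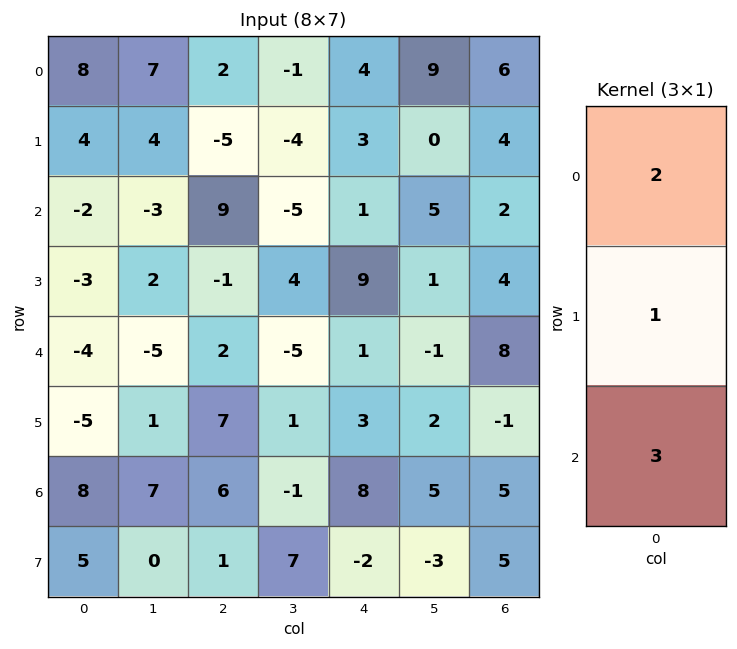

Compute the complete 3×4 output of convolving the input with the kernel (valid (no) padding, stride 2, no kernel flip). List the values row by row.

Output[0,0]: The receptive field on the input at this output position is [8 / 4 / -2]. Elementwise product with the kernel and sum: 8·2 + 4·1 + -2·3.

14 26 14 22
-19 23 14 32
11 29 29 30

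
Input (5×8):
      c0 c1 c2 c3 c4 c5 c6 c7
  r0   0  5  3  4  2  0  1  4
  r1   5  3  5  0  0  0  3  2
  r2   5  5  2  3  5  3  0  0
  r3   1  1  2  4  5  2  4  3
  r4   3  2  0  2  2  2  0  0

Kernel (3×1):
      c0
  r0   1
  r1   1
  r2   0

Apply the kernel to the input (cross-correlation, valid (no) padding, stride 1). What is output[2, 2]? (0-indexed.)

4

The receptive field on the input at this output position is [2 / 2 / 0]. Elementwise product with the kernel and sum: 2·1 + 2·1.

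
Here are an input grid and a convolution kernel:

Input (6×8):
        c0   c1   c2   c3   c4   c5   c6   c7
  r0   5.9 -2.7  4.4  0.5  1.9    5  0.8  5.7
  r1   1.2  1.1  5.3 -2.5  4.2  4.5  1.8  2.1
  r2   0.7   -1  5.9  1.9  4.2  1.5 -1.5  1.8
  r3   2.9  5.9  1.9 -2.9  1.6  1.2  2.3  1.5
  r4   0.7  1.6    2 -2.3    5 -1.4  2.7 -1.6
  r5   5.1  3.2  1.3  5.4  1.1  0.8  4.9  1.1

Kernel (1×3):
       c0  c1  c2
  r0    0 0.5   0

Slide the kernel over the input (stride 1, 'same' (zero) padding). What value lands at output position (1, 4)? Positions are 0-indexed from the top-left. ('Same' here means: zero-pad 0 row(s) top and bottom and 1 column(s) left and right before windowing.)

The receptive field on the zero-padded input at this output position is [-2.5 4.2 4.5]. Elementwise product with the kernel and sum: 4.2·0.5.

2.1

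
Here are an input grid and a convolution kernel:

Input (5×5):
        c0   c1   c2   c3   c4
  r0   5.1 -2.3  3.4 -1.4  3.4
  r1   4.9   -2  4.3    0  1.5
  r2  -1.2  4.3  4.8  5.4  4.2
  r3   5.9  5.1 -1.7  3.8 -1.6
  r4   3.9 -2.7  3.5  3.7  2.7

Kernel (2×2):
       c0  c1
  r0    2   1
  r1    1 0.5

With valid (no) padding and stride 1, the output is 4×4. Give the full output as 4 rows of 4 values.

11.8 -1.05 9.7 1.35
8.75 7 16.1 9
10.35 17.65 15.2 18
19.45 7.55 5.75 11.05

Output[0,0]: The receptive field on the input at this output position is [5.1 -2.3 / 4.9 -2]. Elementwise product with the kernel and sum: 5.1·2 + -2.3·1 + 4.9·1 + -2·0.5.
Output[0,1]: The receptive field on the input at this output position is [-2.3 3.4 / -2 4.3]. Elementwise product with the kernel and sum: -2.3·2 + 3.4·1 + -2·1 + 4.3·0.5.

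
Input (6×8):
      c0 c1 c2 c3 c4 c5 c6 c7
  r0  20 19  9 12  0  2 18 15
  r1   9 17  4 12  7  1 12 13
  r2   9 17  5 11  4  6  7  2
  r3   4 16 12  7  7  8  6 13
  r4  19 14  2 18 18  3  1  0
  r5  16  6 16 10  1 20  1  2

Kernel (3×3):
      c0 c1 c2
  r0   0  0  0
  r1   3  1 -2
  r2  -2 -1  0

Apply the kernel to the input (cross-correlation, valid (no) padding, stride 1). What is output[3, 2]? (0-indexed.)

-54

The receptive field on the input at this output position is [12 7 7 / 2 18 18 / 16 10 1]. Elementwise product with the kernel and sum: 2·3 + 18·1 + 18·-2 + 16·-2 + 10·-1.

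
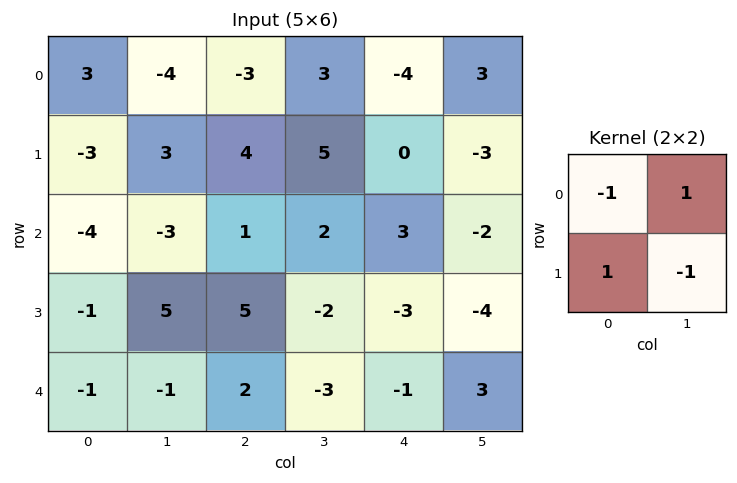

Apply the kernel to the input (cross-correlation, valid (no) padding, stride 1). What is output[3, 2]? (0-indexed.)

The receptive field on the input at this output position is [5 -2 / 2 -3]. Elementwise product with the kernel and sum: 5·-1 + -2·1 + 2·1 + -3·-1.

-2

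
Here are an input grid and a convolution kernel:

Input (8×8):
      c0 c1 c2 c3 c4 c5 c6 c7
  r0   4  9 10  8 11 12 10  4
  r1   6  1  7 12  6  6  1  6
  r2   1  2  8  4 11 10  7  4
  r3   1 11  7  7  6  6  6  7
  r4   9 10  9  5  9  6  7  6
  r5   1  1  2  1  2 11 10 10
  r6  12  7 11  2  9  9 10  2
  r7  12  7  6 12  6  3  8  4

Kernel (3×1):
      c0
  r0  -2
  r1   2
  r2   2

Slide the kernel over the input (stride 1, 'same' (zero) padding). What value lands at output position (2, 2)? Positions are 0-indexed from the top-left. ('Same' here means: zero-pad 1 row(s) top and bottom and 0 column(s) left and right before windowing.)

The receptive field on the zero-padded input at this output position is [7 / 8 / 7]. Elementwise product with the kernel and sum: 7·-2 + 8·2 + 7·2.

16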